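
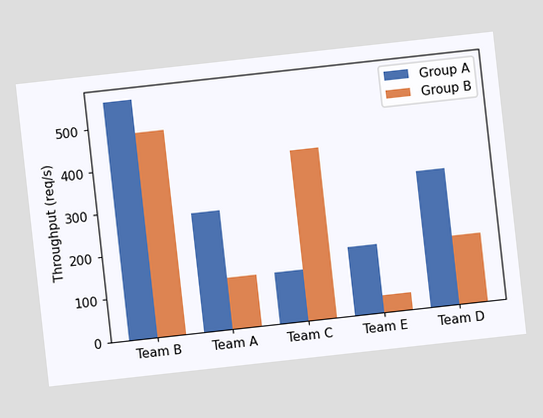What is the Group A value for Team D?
320req/s

The chart is tilted about 6° counter-clockwise. The Group A bar at Team D reaches 320req/s on the y-axis.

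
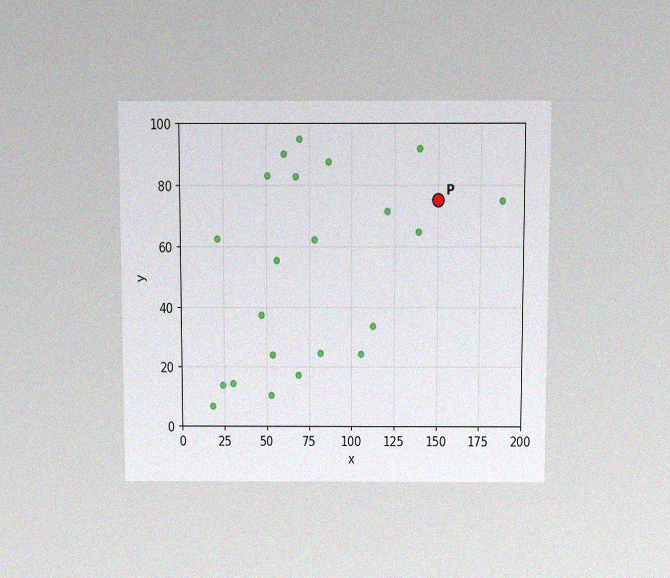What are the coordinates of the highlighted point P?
The chart is viewed slightly from above, with some photo noise. Following the gridlines from P to each axis, P sits at (150, 75).

(150, 75)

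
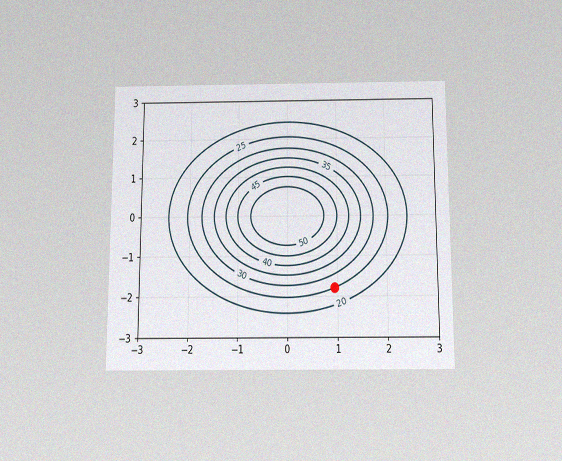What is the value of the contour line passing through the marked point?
The chart is viewed slightly from below, with some photo noise. The marked point sits on the contour labelled 25.

25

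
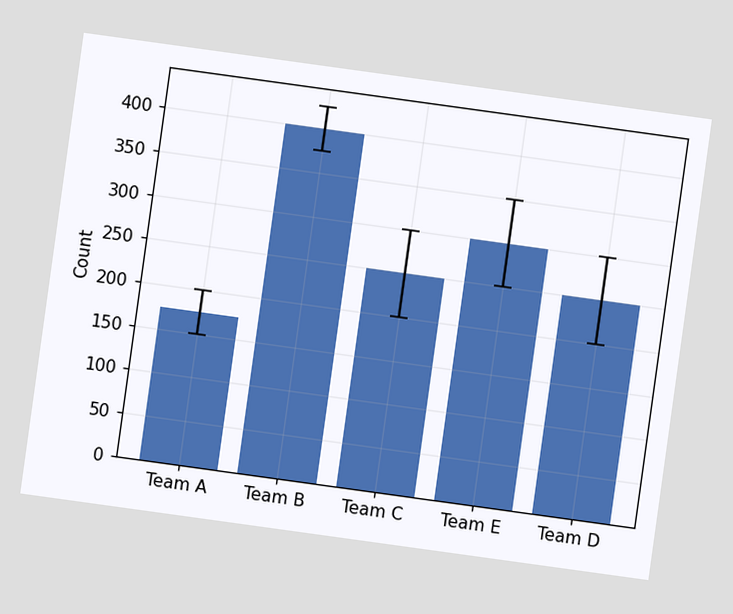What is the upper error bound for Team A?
The chart is tilted about 8° clockwise. The Team A bar's upper whisker reaches 200.

200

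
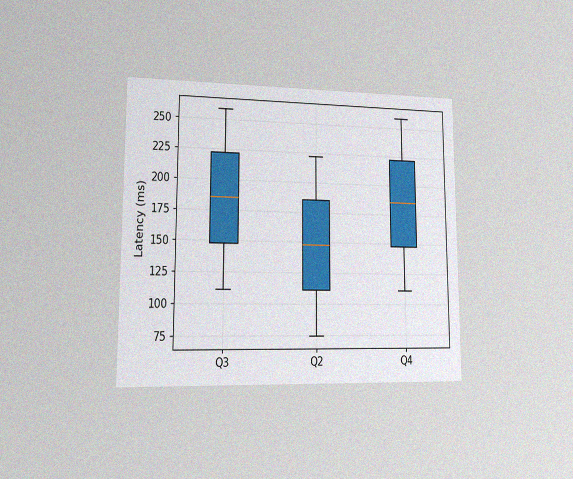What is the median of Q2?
148ms

The chart is viewed at a slight angle, with some photo noise. The median line in the Q2 box sits at 148ms.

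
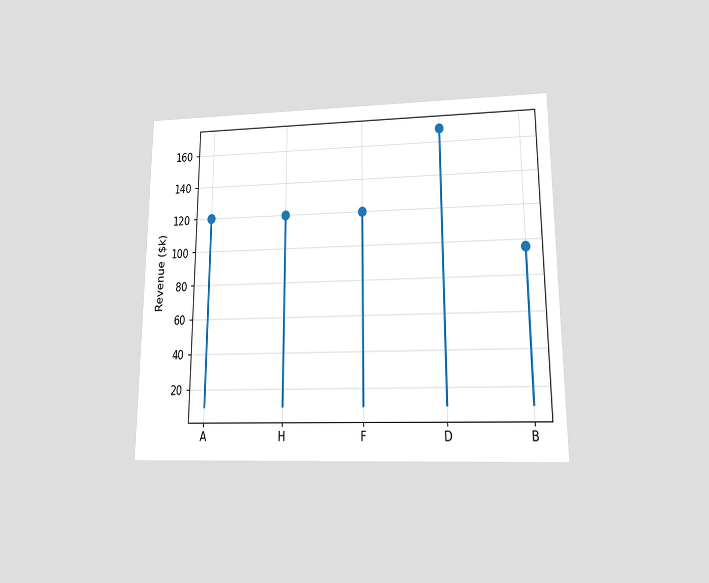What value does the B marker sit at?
$96k

The chart is viewed at a slight angle. The B marker sits at $96k.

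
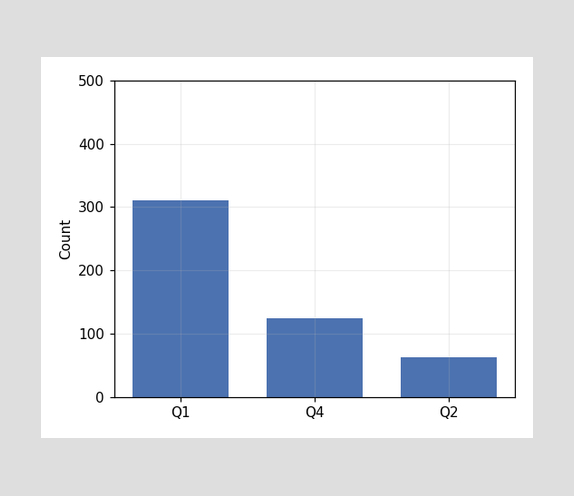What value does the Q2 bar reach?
62

Reading along the chart's y-axis, the Q2 bar reaches 62.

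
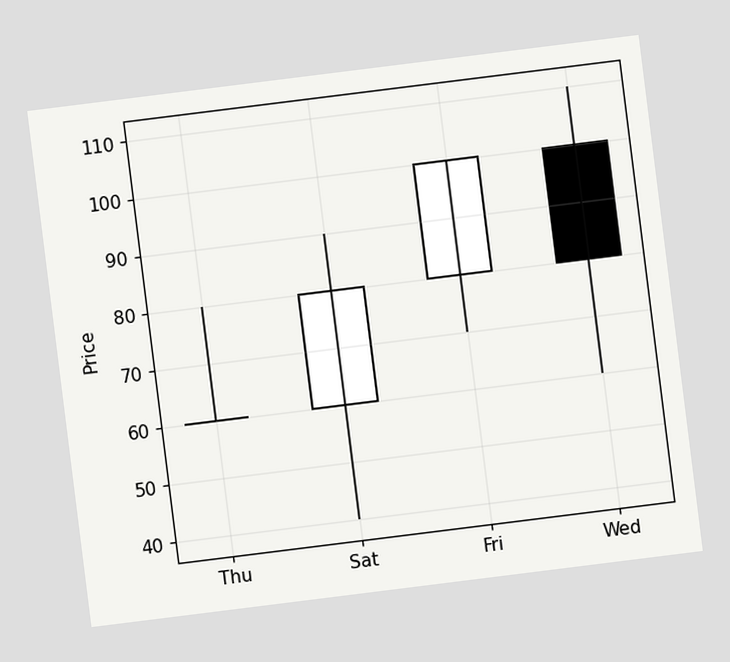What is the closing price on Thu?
The chart is tilted about 7° counter-clockwise. The Thu candle closes at 60.

60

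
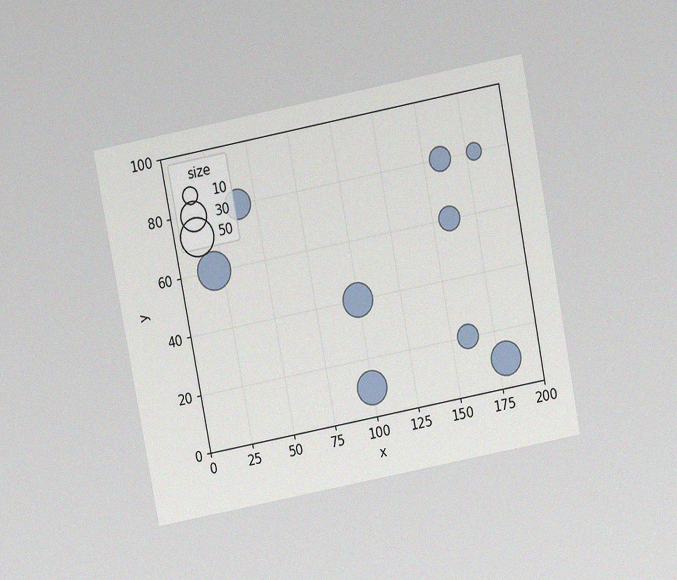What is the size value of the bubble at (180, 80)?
10

The chart is tilted about 11° counter-clockwise and viewed slightly from above, with some photo noise. Matching the bubble at (180, 80) against the size legend gives 10.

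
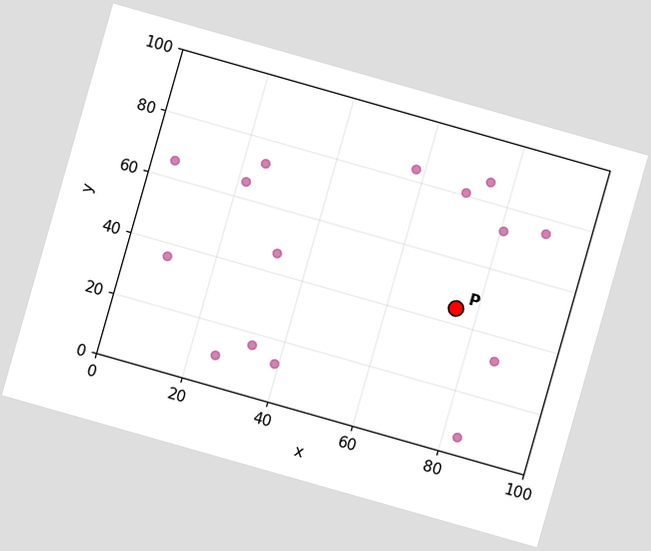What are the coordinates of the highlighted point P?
(75, 45)

The chart is tilted about 16° clockwise. Following the gridlines from P to each axis, P sits at (75, 45).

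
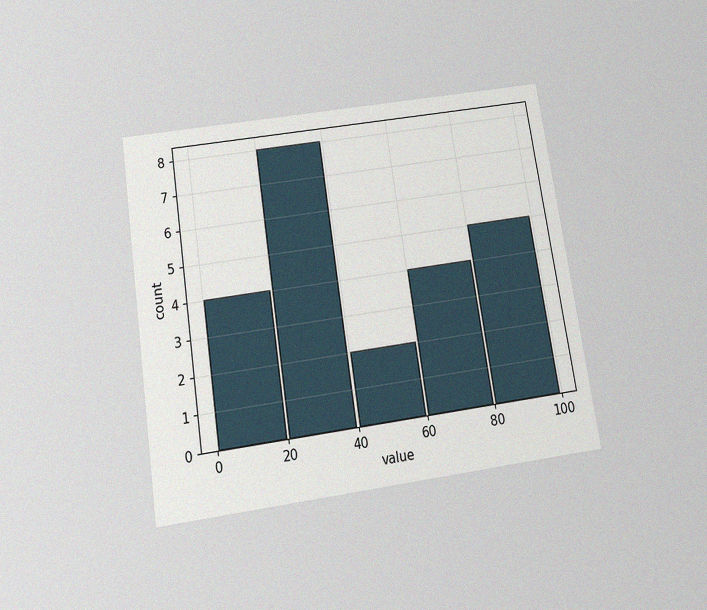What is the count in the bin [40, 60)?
2

The chart is tilted about 9° counter-clockwise and viewed slightly from below, with some photo noise. The [40, 60) bin has height 2.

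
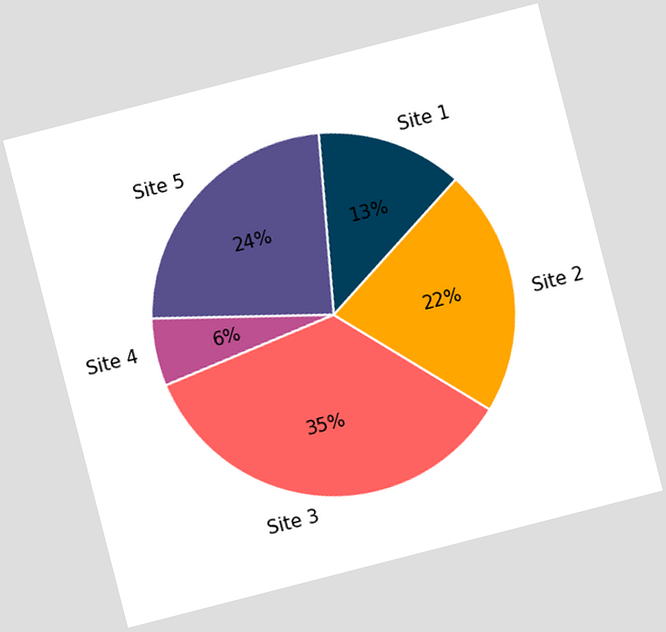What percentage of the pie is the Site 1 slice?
The chart is tilted about 14° counter-clockwise. The Site 1 slice takes up 13% of the pie.

13%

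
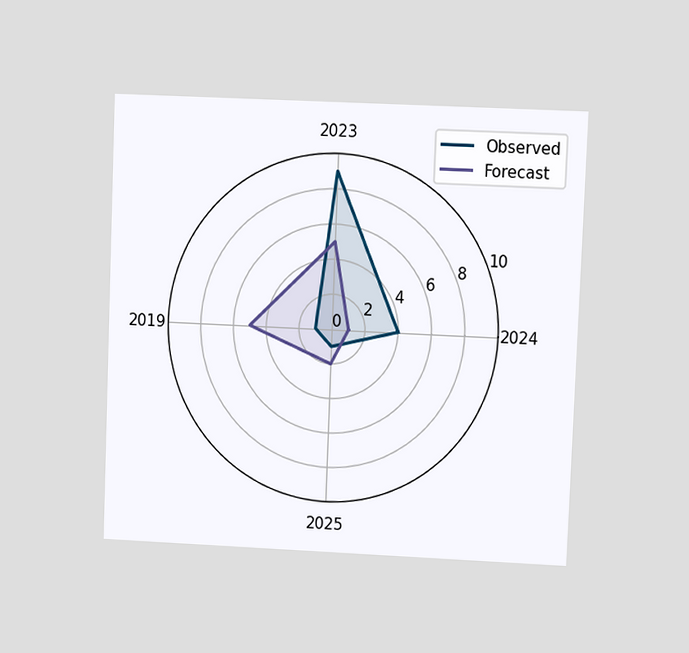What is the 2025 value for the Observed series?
The chart is tilted about 2° clockwise and viewed at a slight angle. On the 2025 axis, Observed reaches 1.

1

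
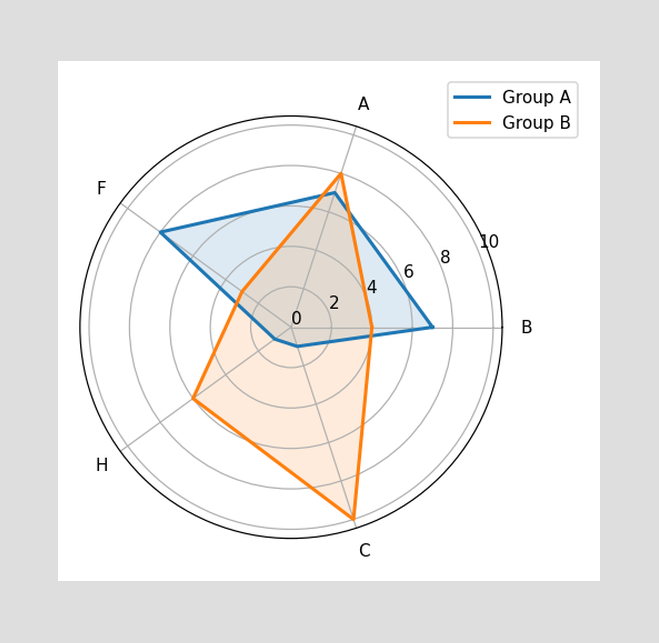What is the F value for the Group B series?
3

On the F axis, Group B reaches 3.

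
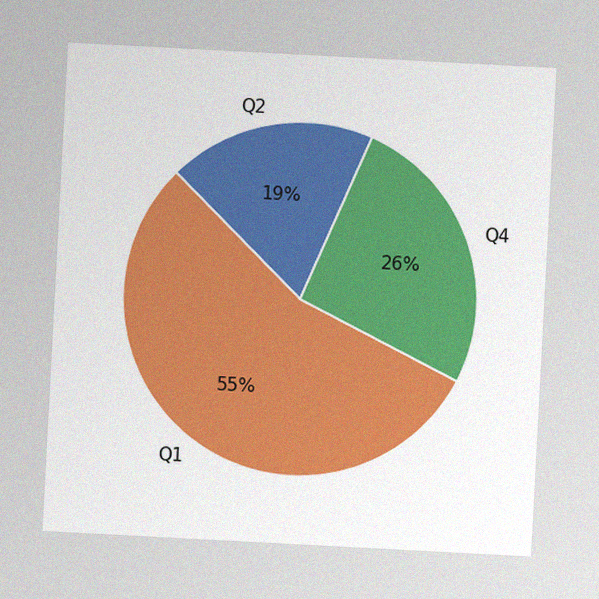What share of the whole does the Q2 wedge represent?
19%

The chart is tilted about 3° clockwise, with some photo noise. The Q2 slice takes up 19% of the pie.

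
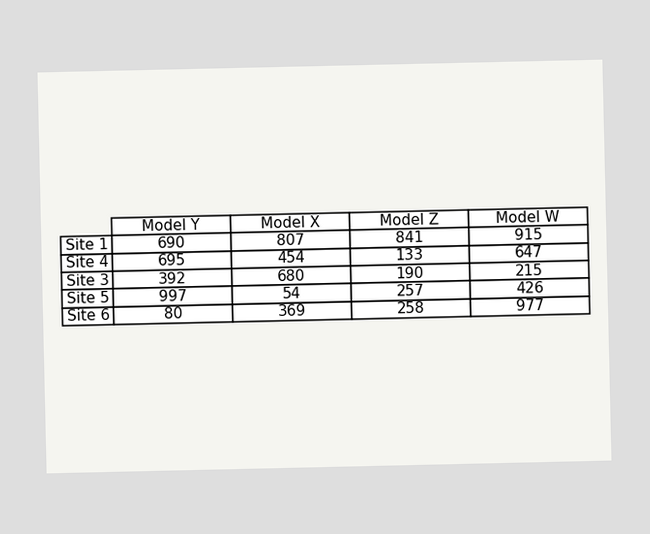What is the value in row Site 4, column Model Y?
The (Site 4, Model Y) cell reads 695.

695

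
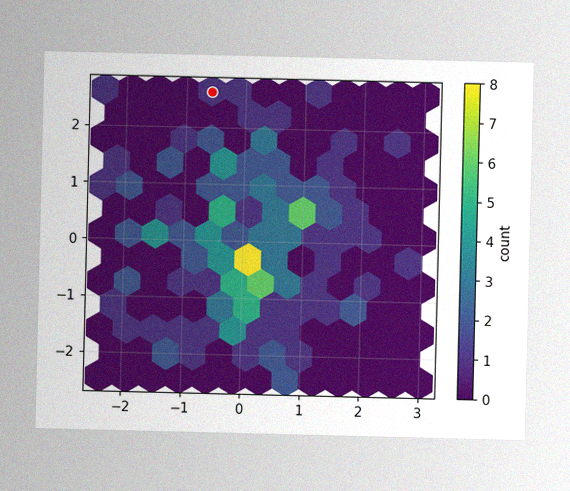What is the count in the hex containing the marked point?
The image has some photo noise and uneven lighting. The marked hex reads 1 on the colorbar.

1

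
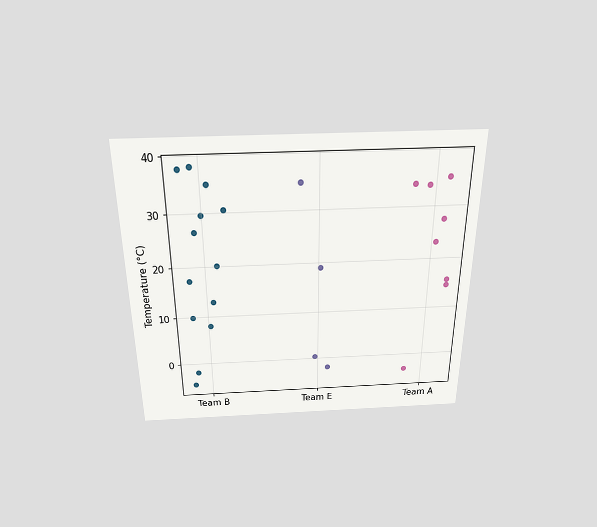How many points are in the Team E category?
The chart is viewed slightly from above. Counting the markers in the Team E column gives 4.

4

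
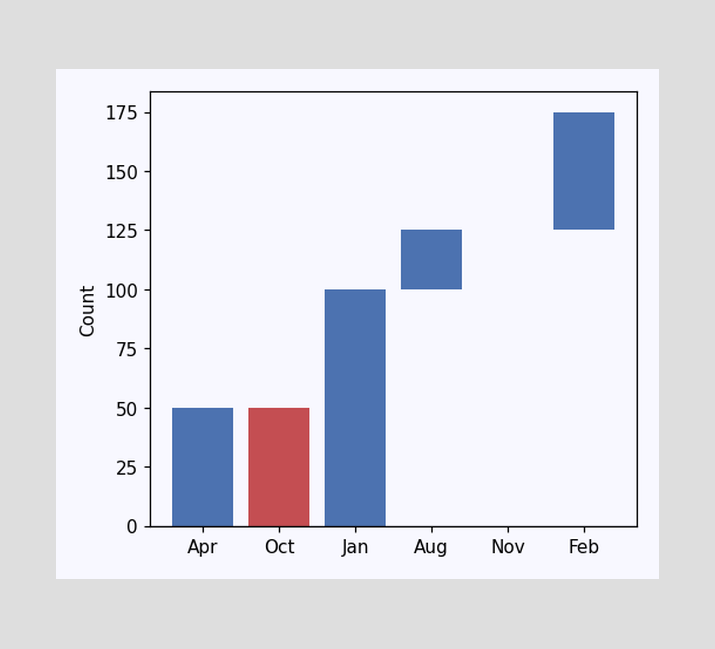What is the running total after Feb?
After Feb the running total reaches 175.

175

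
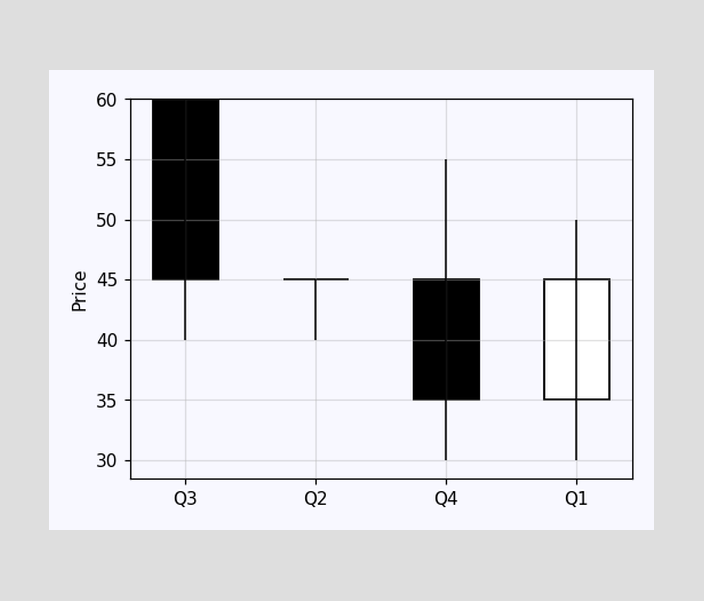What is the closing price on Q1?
45

The Q1 candle closes at 45.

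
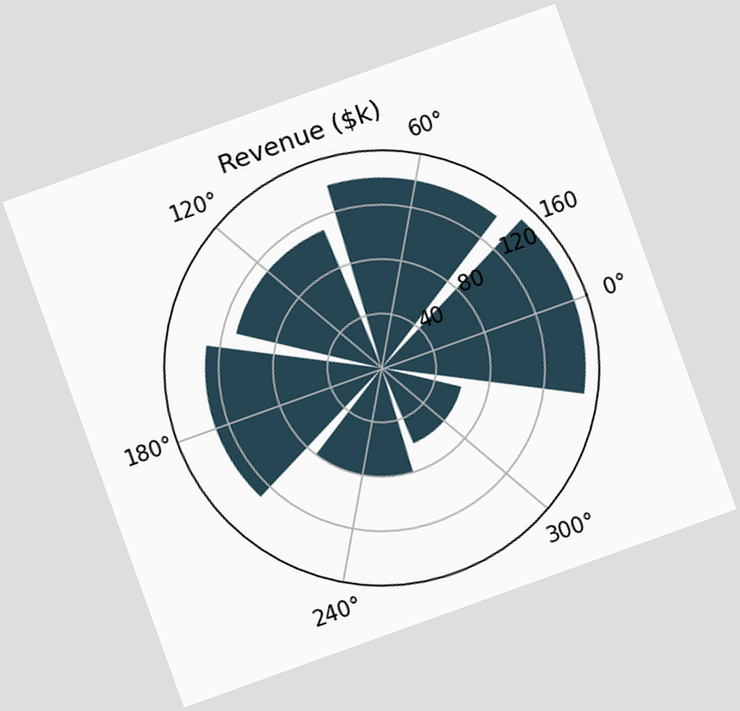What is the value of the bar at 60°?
The chart is tilted about 20° counter-clockwise. The bar at 60° reaches $140k on the radial axis.

$140k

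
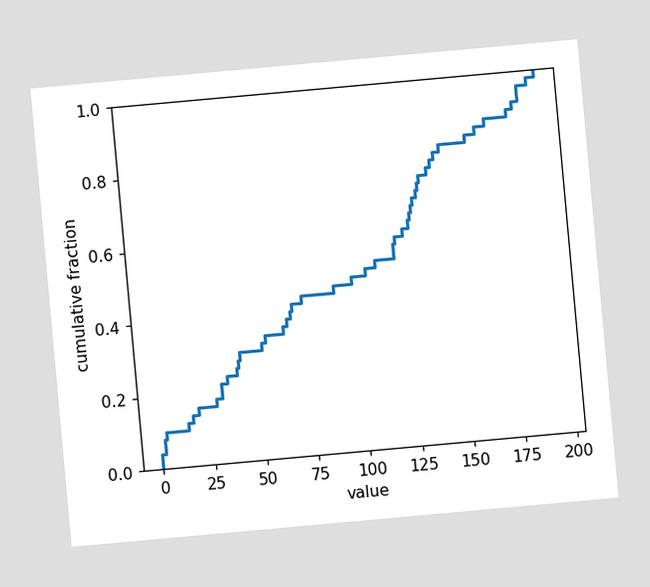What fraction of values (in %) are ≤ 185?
96%

The chart is tilted about 5° counter-clockwise. At x=185 the ECDF step is at 96%.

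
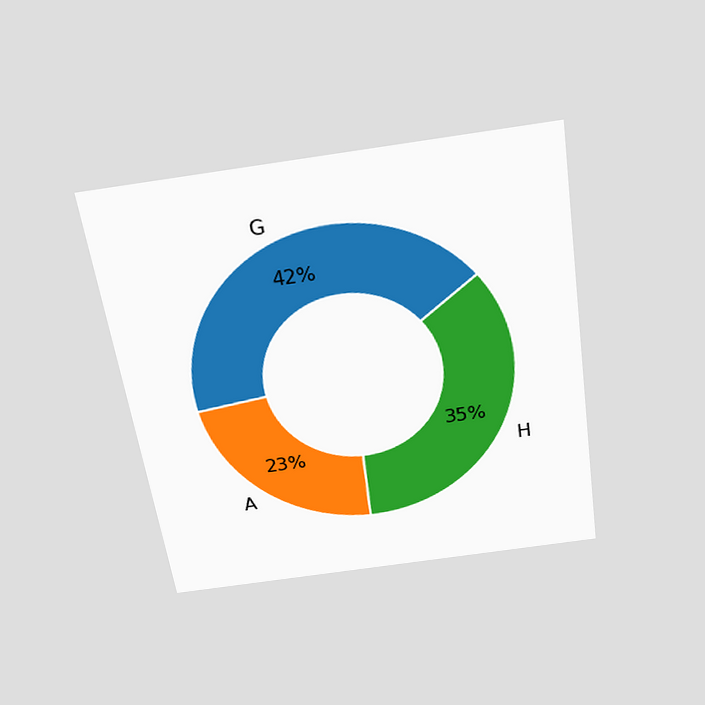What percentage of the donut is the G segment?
The chart is tilted about 9° counter-clockwise and viewed slightly from above. The G segment takes up 42% of the ring.

42%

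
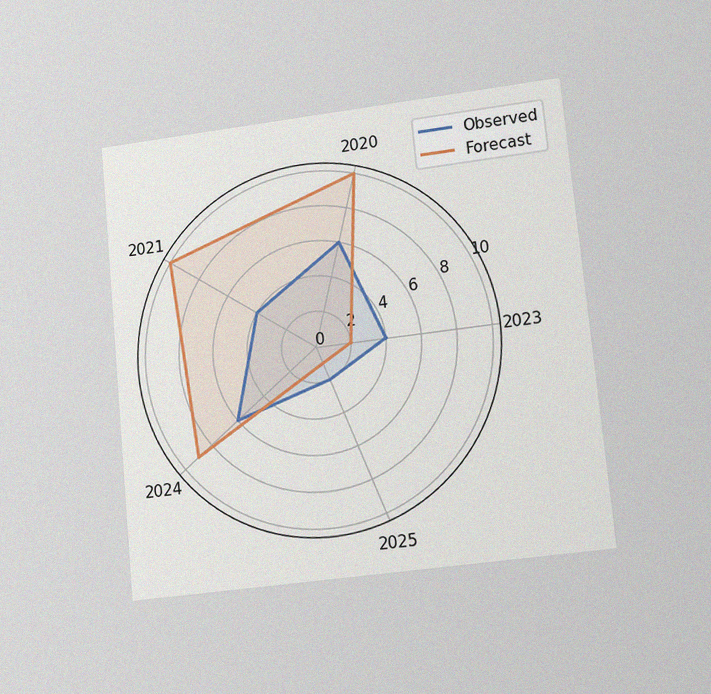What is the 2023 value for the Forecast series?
The chart is tilted about 5° counter-clockwise and viewed at a slight angle, with some photo noise. On the 2023 axis, Forecast reaches 2.

2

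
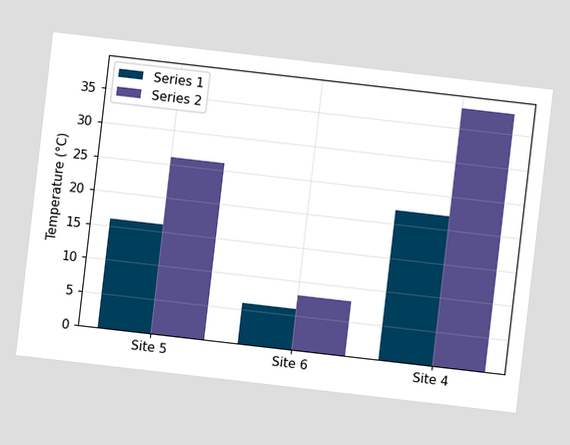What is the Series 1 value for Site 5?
16°C

The chart is tilted about 7° clockwise. The Series 1 bar at Site 5 reaches 16°C on the y-axis.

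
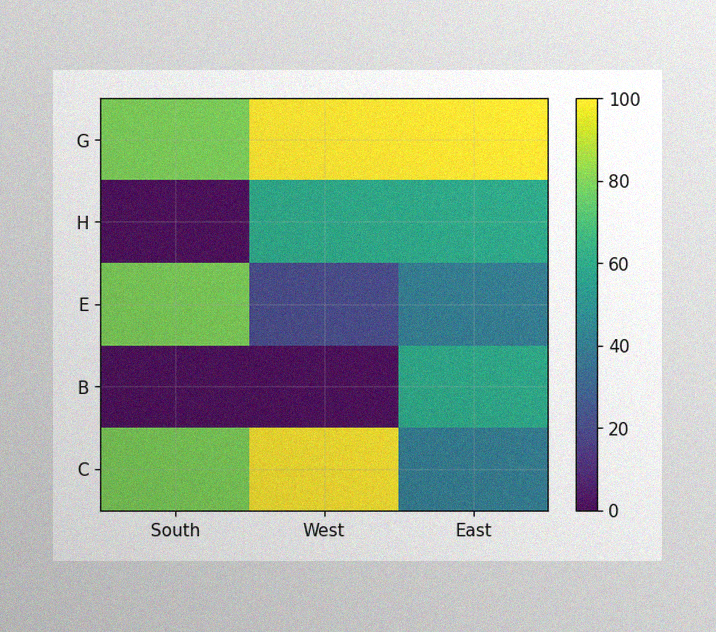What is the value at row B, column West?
0

The image has some photo noise and uneven lighting. Matching cell (B, West) against the colorbar gives 0.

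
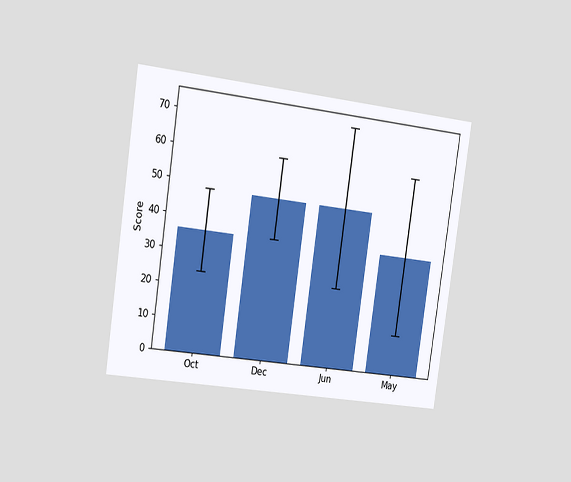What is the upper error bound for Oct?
48

The chart is tilted about 8° clockwise and viewed slightly from the left. The Oct bar's upper whisker reaches 48.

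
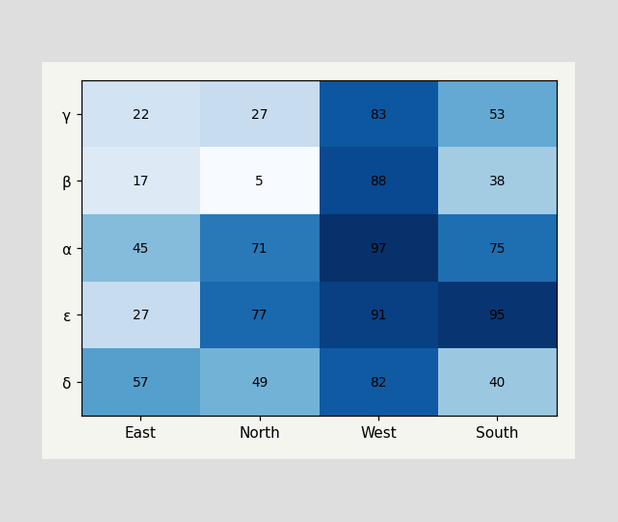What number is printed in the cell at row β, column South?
38

The (β, South) cell reads 38.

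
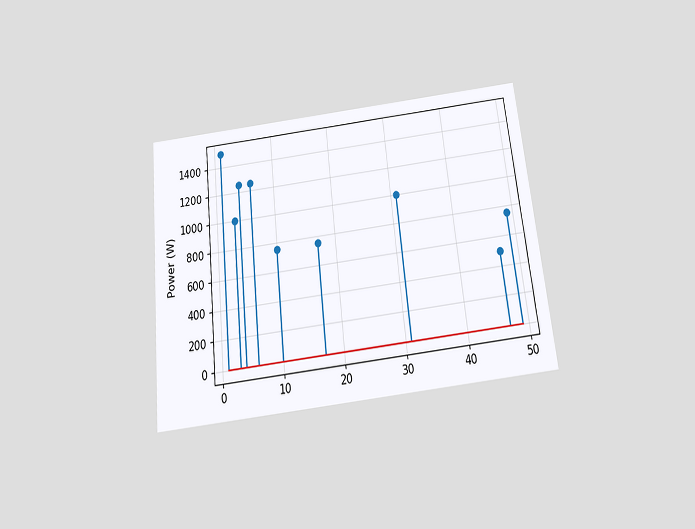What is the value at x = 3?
The chart is tilted about 6° counter-clockwise and viewed slightly from below. The stem at x=3 reaches 1000W.

1000W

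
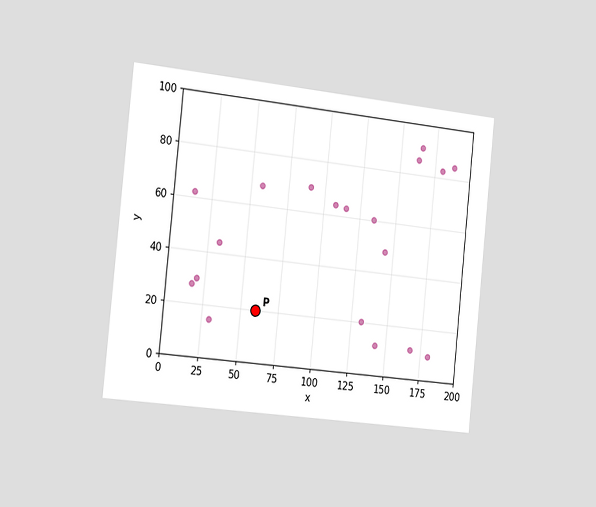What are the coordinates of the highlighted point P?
(60, 20)

The chart is tilted about 6° clockwise and viewed slightly from the left. Following the gridlines from P to each axis, P sits at (60, 20).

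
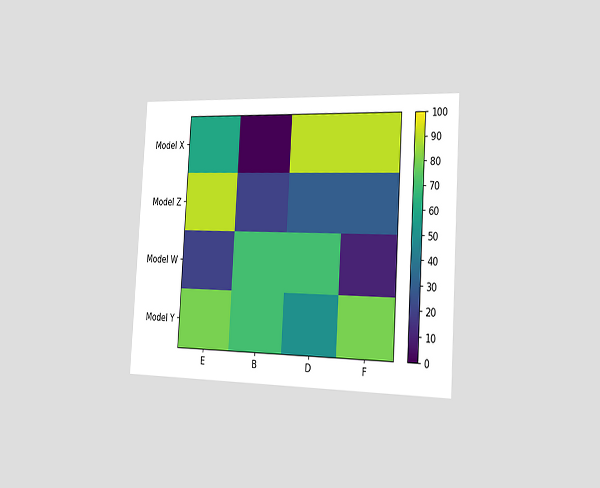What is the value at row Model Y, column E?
The chart is tilted about 3° clockwise and viewed slightly from the right. Matching cell (Model Y, E) against the colorbar gives 80.

80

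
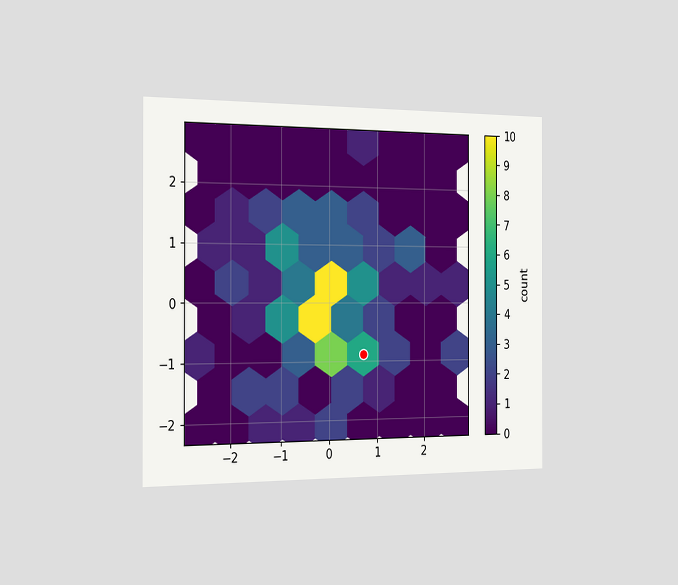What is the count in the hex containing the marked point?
6

The chart is viewed slightly from the left. The marked hex reads 6 on the colorbar.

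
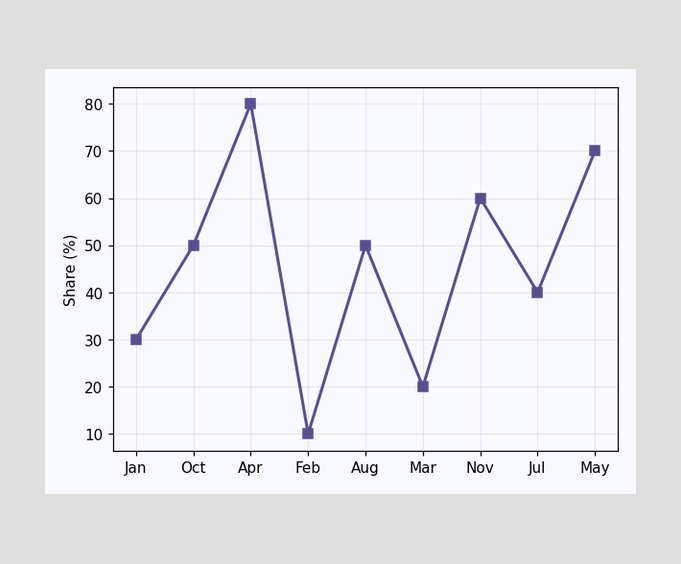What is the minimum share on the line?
The lowest point is at Feb, and reading across to the y-axis gives 10%.

10%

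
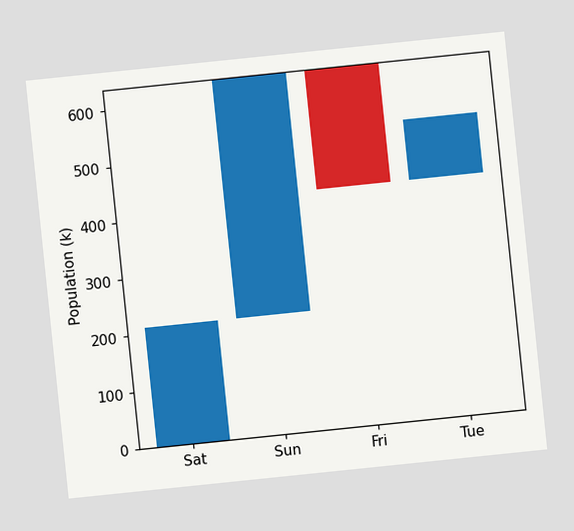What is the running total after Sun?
636k

The chart is tilted about 6° counter-clockwise. After Sun the running total reaches 636k.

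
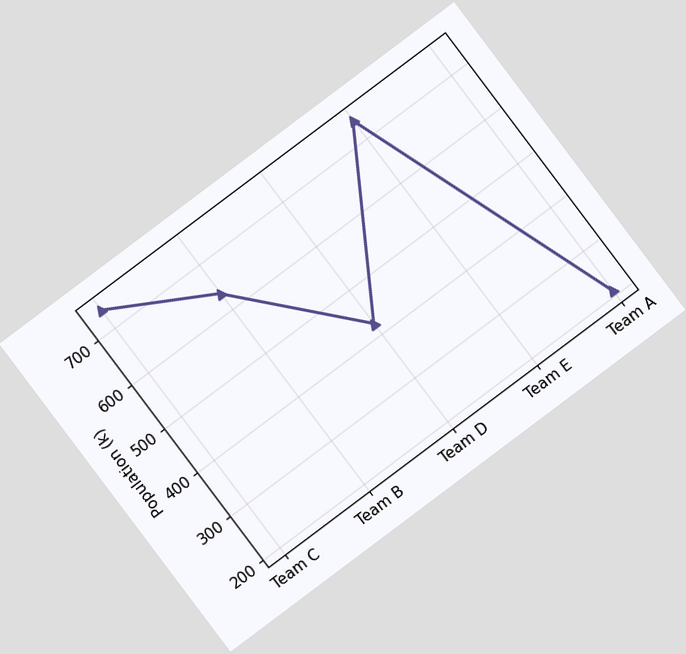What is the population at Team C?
The chart is tilted about 37° counter-clockwise. At Team C, the line is at 742k.

742k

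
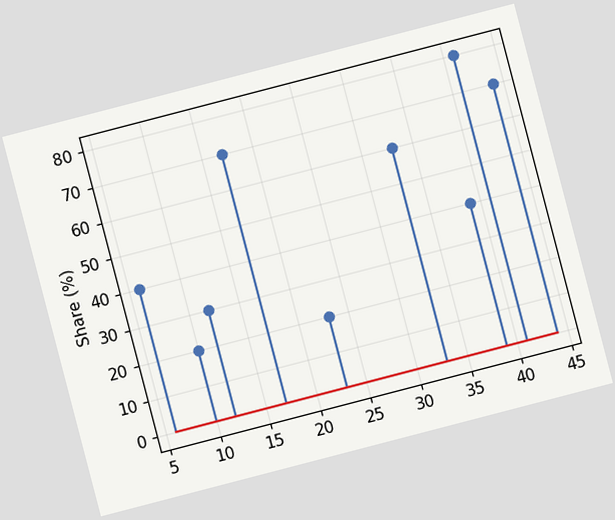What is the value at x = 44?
70%

The chart is tilted about 15° counter-clockwise. The stem at x=44 reaches 70%.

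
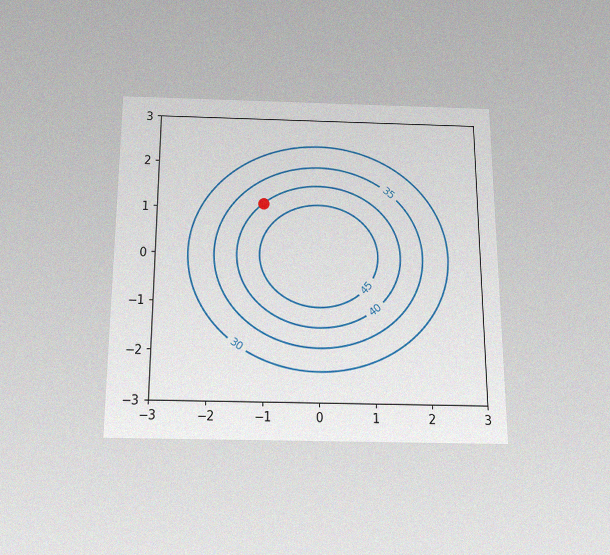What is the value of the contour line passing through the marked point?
40

The chart is viewed slightly from below, with some photo noise. The marked point sits on the contour labelled 40.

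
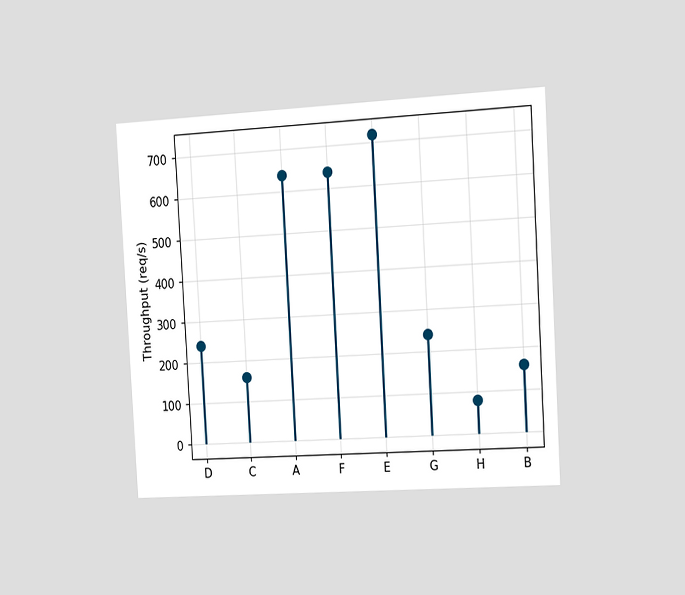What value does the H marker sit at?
The chart is tilted about 3° counter-clockwise and viewed slightly from the right. The H marker sits at 80req/s.

80req/s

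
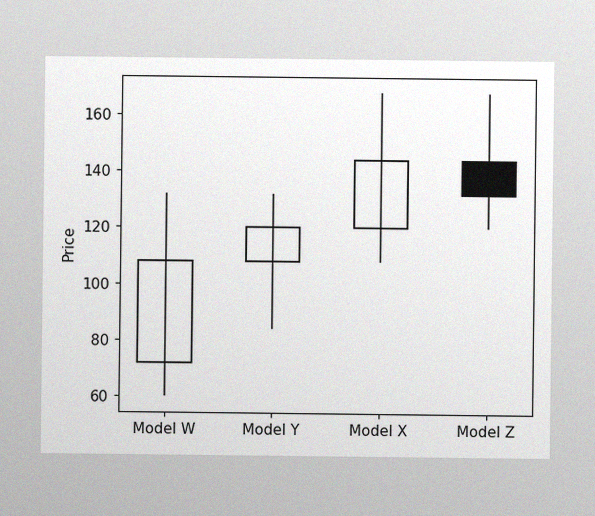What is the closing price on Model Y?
120

The image has some photo noise and uneven lighting. The Model Y candle closes at 120.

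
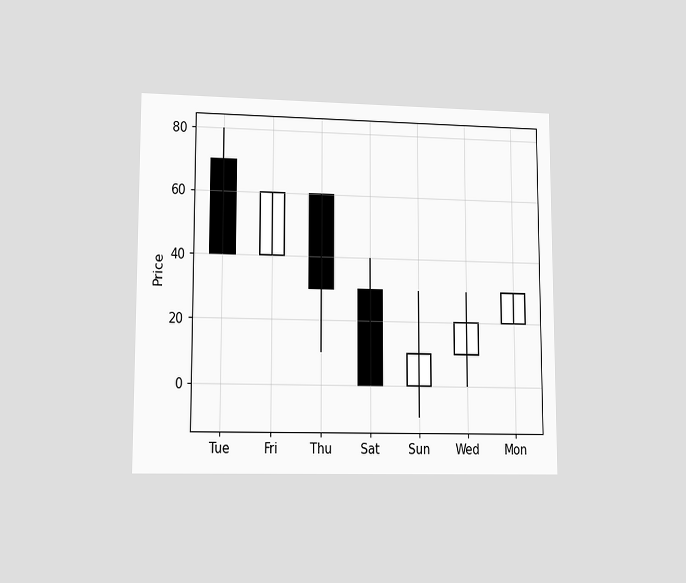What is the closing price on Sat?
0

The chart is viewed at a slight angle. The Sat candle closes at 0.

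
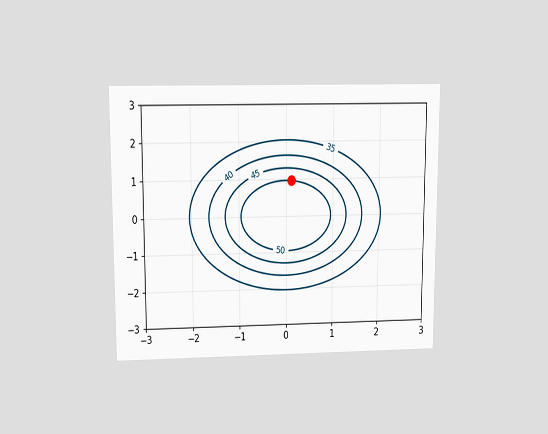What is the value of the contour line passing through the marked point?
The chart is viewed slightly from above. The marked point sits on the contour labelled 50.

50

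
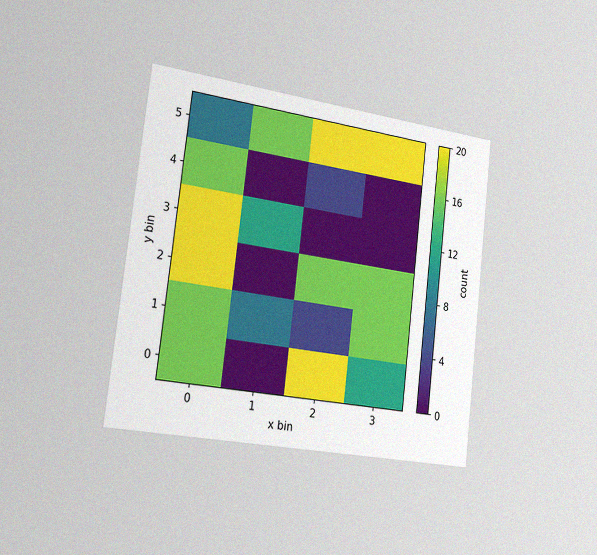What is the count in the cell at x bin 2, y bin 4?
4

The chart is tilted about 7° clockwise and viewed slightly from the left, with some photo noise. Matching the cell (2, 4) against the colorbar gives 4.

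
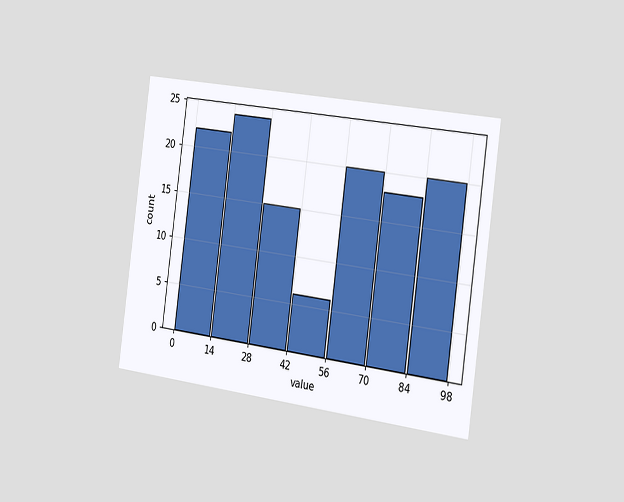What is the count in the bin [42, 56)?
The chart is tilted about 8° clockwise and viewed slightly from the right. The [42, 56) bin has height 6.

6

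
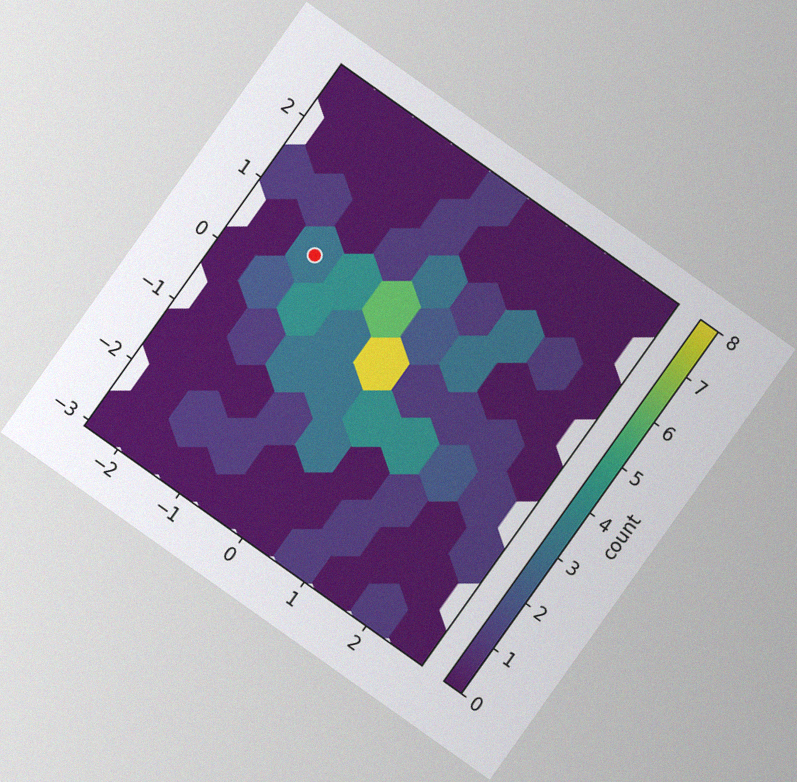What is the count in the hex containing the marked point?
The chart is tilted about 35° clockwise, with some photo noise. The marked hex reads 3 on the colorbar.

3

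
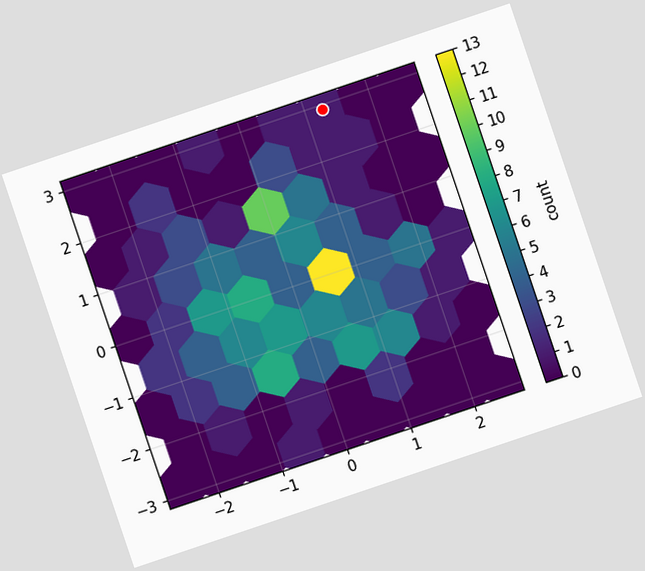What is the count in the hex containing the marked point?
The chart is tilted about 19° counter-clockwise. The marked hex reads 1 on the colorbar.

1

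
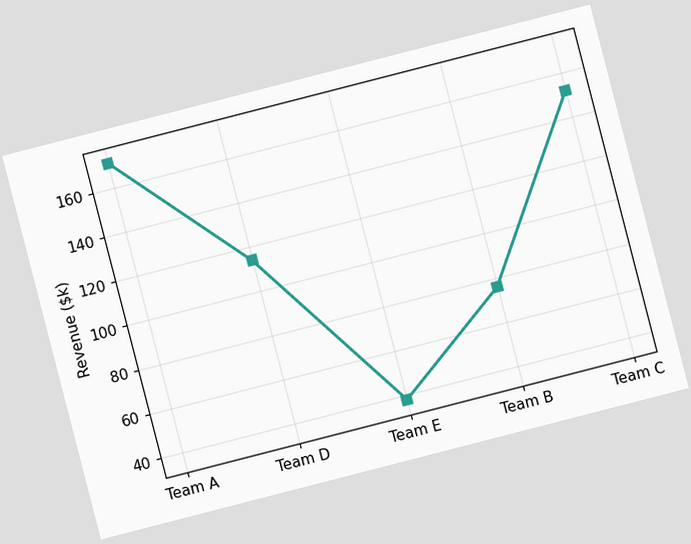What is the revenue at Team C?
$152k

The chart is tilted about 14° counter-clockwise. At Team C, the line is at $152k.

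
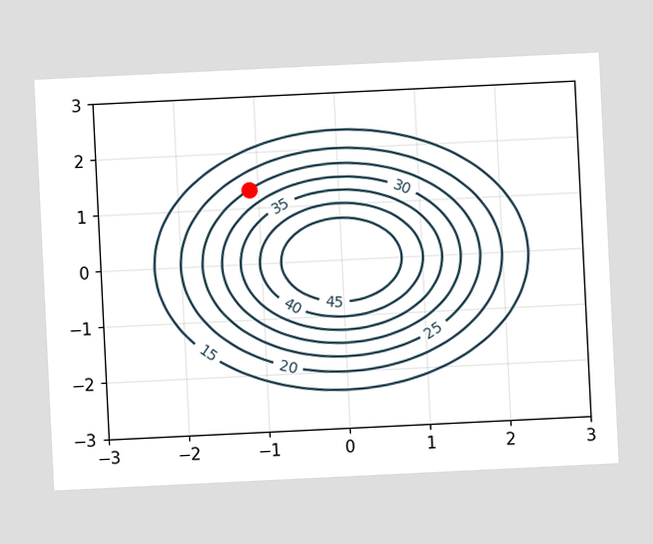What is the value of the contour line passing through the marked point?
25

The chart is tilted about 3° counter-clockwise. The marked point sits on the contour labelled 25.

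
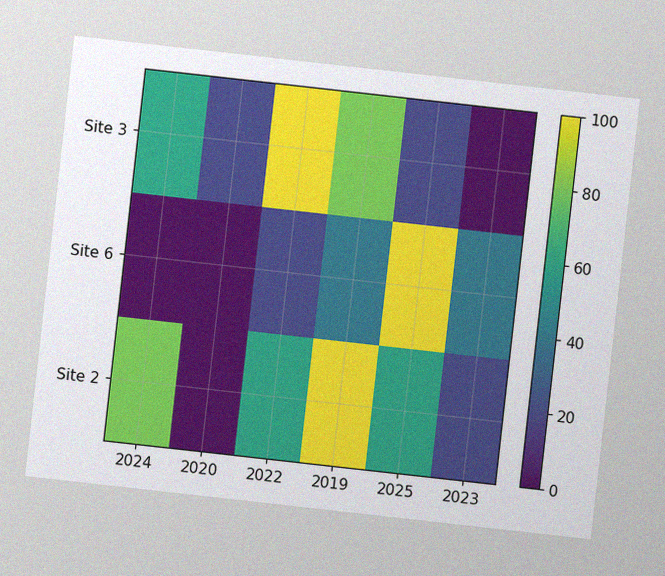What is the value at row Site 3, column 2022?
The chart is tilted about 6° clockwise, with some photo noise. Matching cell (Site 3, 2022) against the colorbar gives 100.

100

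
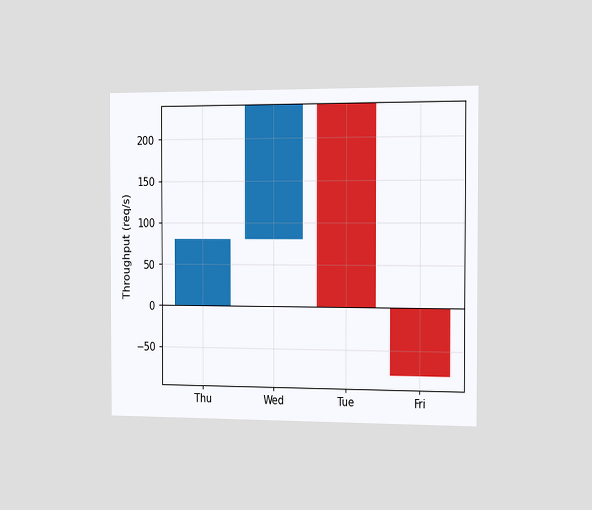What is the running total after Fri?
The chart is viewed slightly from the right. After Fri the running total reaches -80req/s.

-80req/s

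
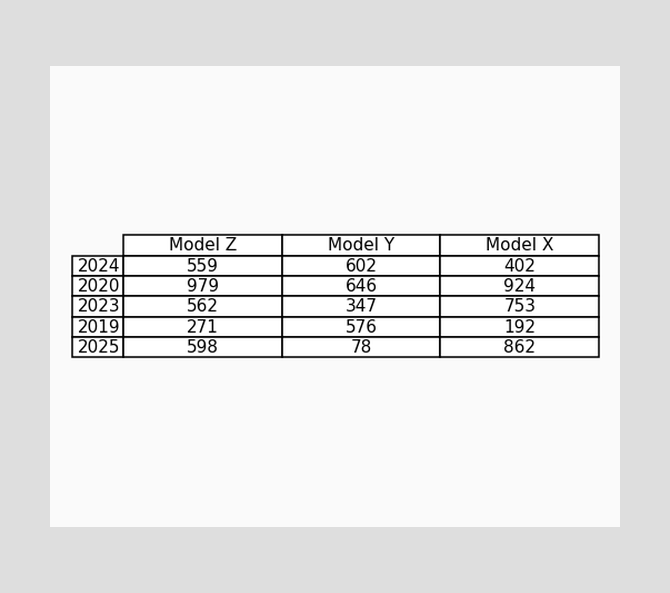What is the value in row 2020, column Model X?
The (2020, Model X) cell reads 924.

924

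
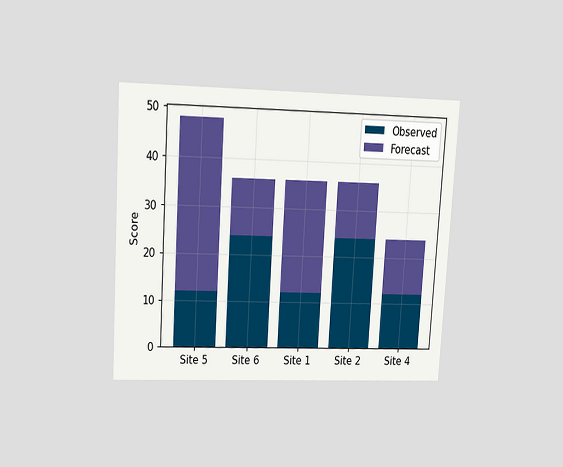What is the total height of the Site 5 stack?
48

The chart is tilted about 3° clockwise and viewed at a slight angle. The Site 5 stack's top reaches 48 on the y-axis.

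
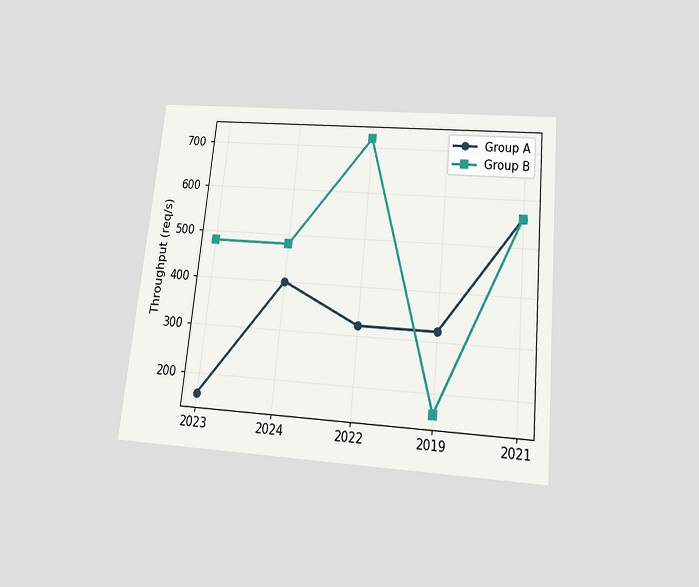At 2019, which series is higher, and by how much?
The chart is tilted about 6° clockwise and viewed slightly from below. At 2019, Group A sits above the other line by 160req/s.

Group A, by 160req/s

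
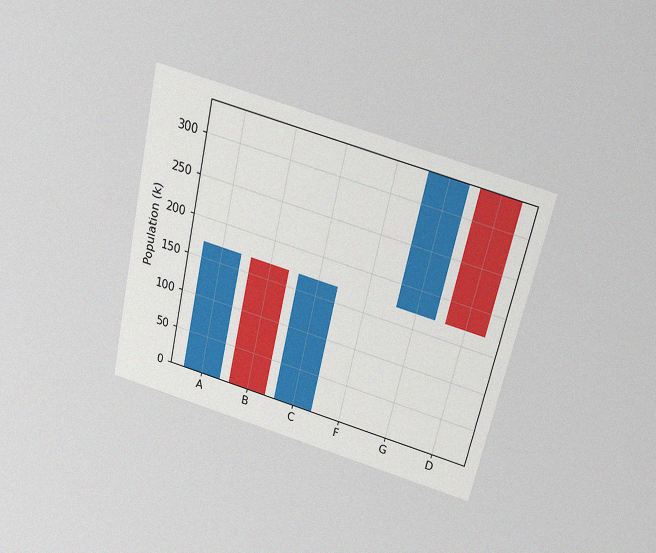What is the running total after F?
The chart is tilted about 13° clockwise and viewed slightly from above, with some photo noise. After F the running total reaches 170k.

170k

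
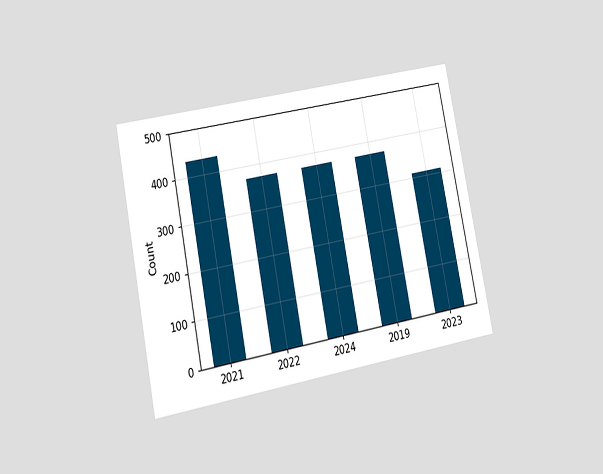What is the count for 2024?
372

The chart is tilted about 11° counter-clockwise and viewed at a slight angle. Reading along the chart's y-axis, the 2024 bar reaches 372.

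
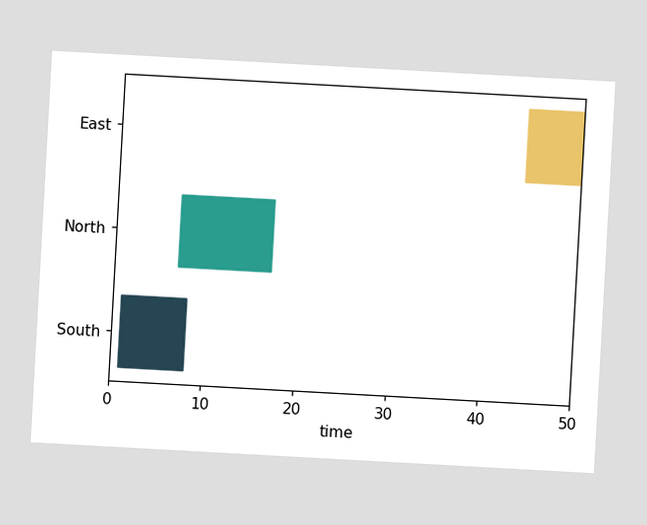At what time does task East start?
44

The chart is tilted about 3° clockwise. The East bar begins at t=44.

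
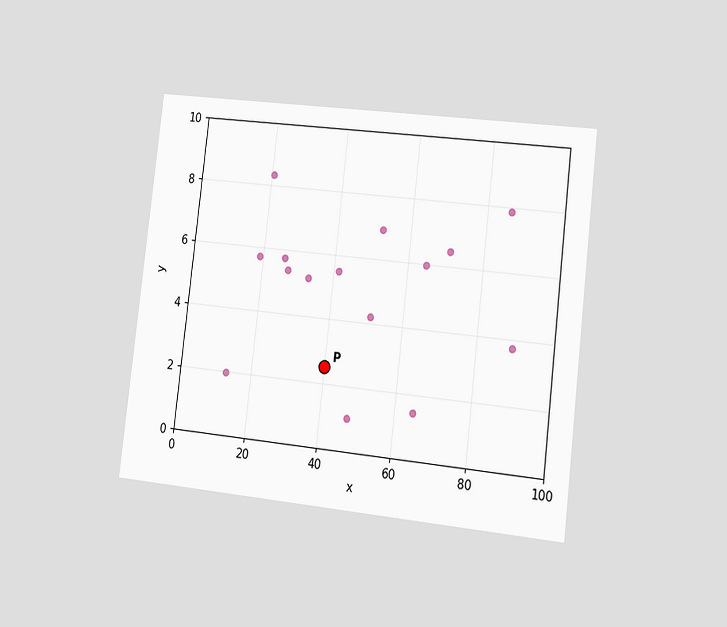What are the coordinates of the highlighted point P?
(40, 2.5)

The chart is tilted about 7° clockwise and viewed slightly from the right. Following the gridlines from P to each axis, P sits at (40, 2.5).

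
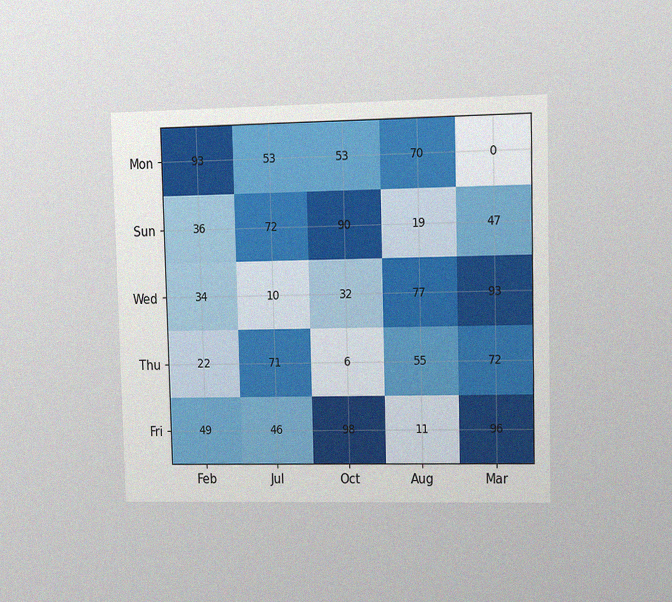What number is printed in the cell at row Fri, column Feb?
49

The chart is viewed at a slight angle, with some photo noise. The (Fri, Feb) cell reads 49.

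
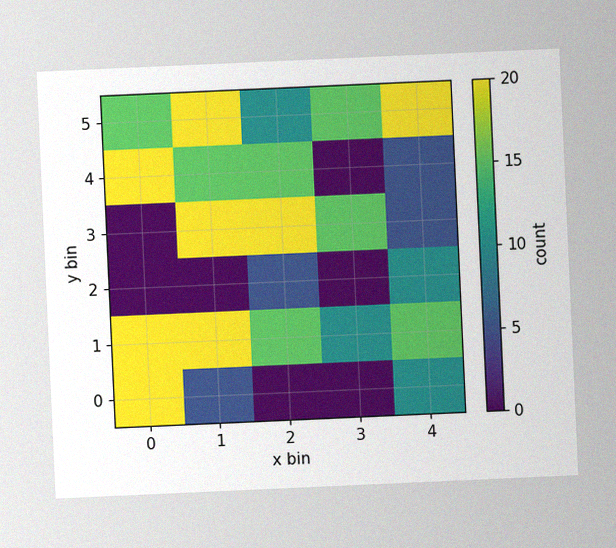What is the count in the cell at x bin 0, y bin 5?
15

The chart is tilted about 3° counter-clockwise, with some photo noise. Matching the cell (0, 5) against the colorbar gives 15.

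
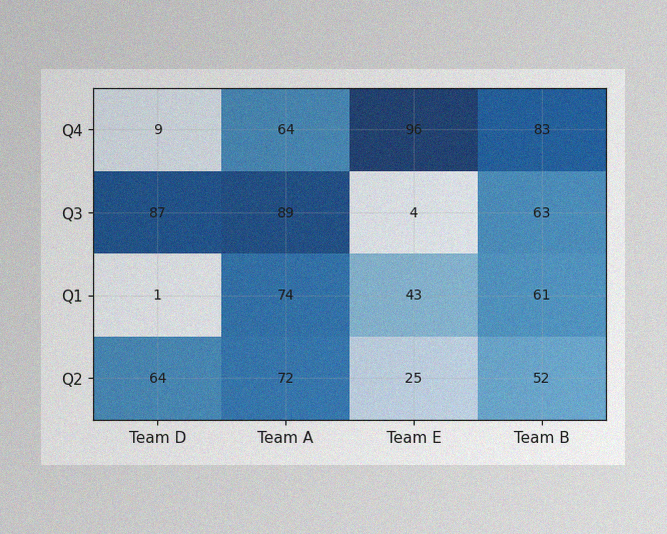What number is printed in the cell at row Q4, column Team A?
64

The image has some photo noise and uneven lighting. The (Q4, Team A) cell reads 64.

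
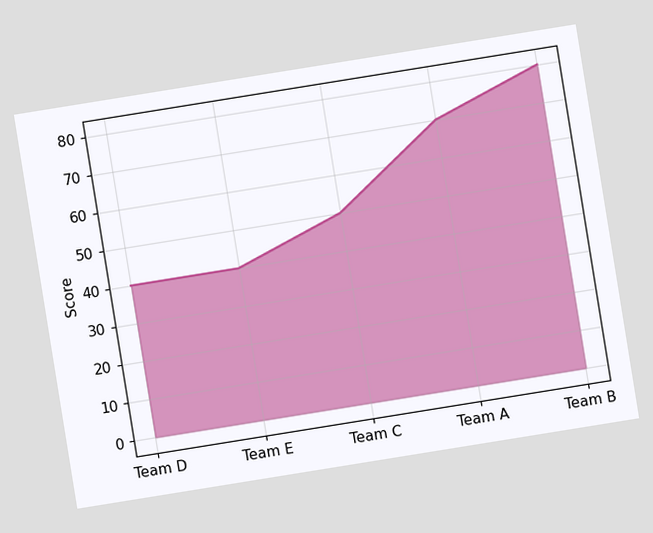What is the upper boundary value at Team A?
The chart is tilted about 9° counter-clockwise. At Team A the upper boundary is at 70.

70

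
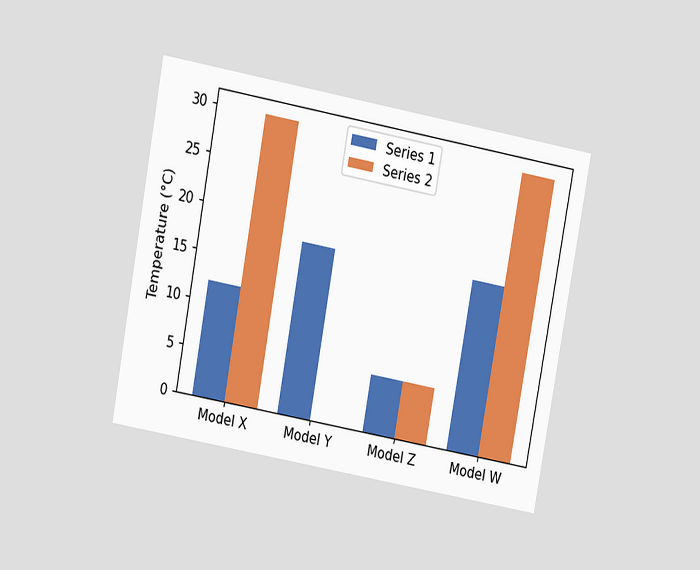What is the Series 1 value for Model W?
The chart is tilted about 10° clockwise and viewed at a slight angle. The Series 1 bar at Model W reaches 18°C on the y-axis.

18°C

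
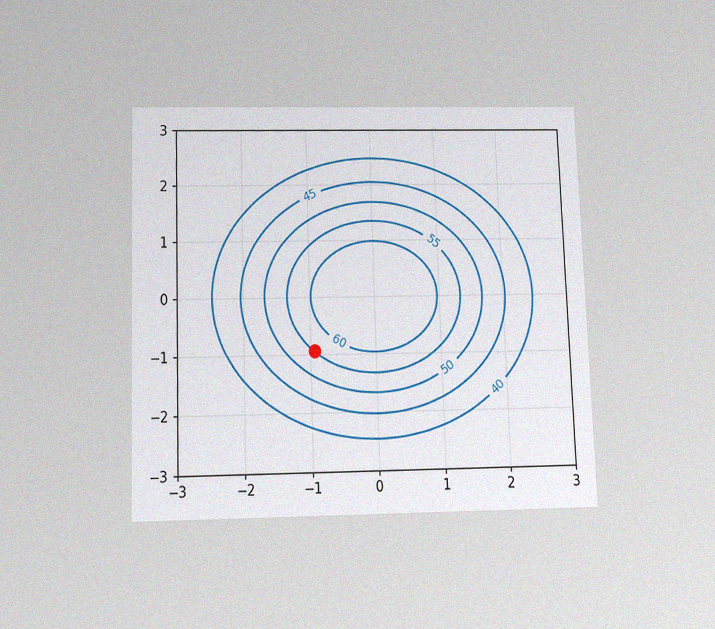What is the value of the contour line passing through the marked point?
55

The chart is viewed slightly from below, with some photo noise. The marked point sits on the contour labelled 55.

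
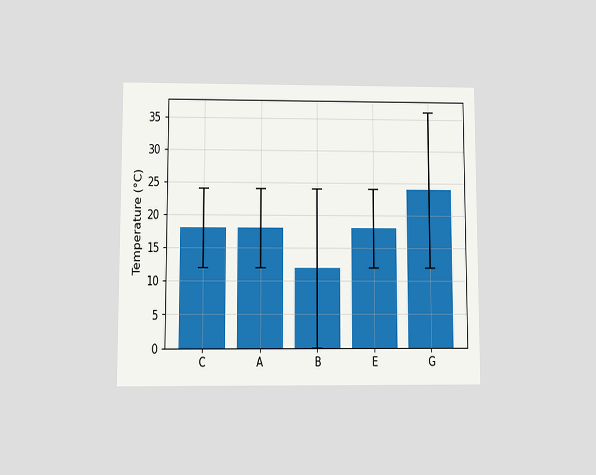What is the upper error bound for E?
24°C

The chart is viewed at a slight angle. The E bar's upper whisker reaches 24°C.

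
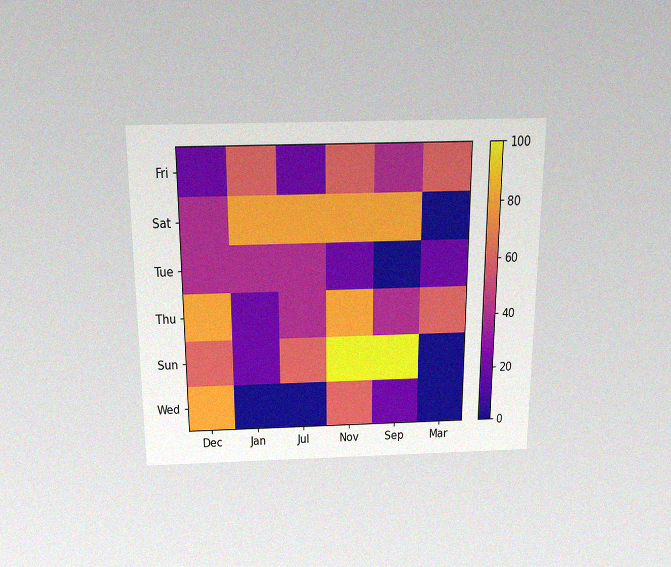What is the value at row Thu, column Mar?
60

The chart is viewed slightly from above, with some photo noise. Matching cell (Thu, Mar) against the colorbar gives 60.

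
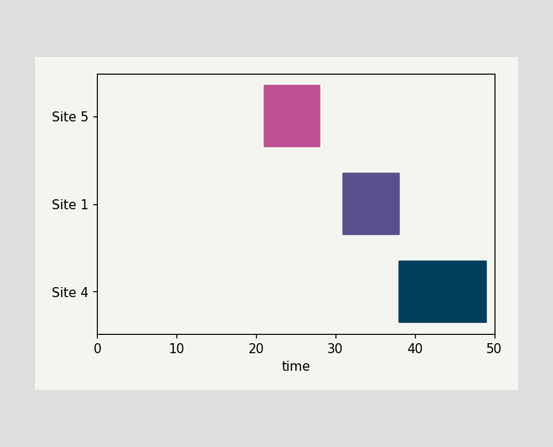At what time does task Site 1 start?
31

The Site 1 bar begins at t=31.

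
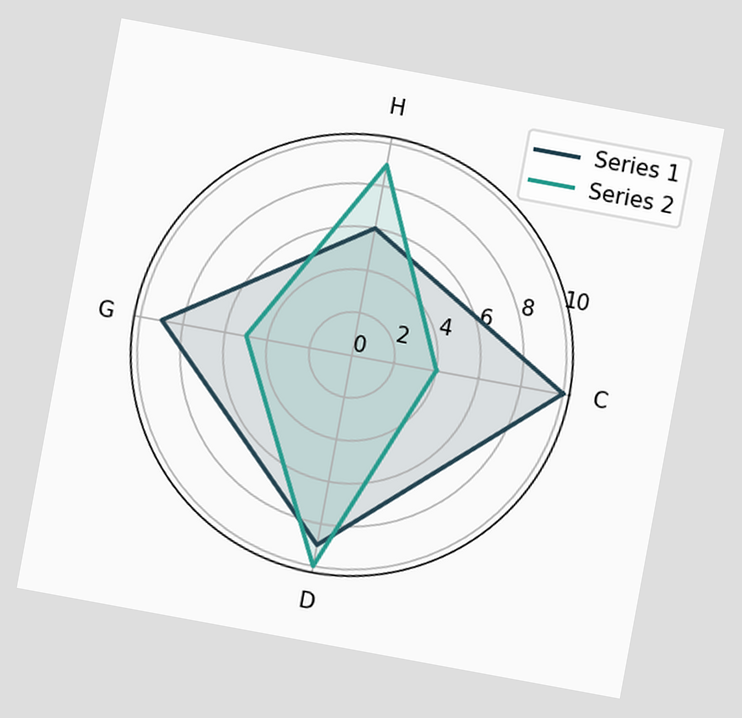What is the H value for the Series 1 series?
6

The chart is tilted about 10° clockwise. On the H axis, Series 1 reaches 6.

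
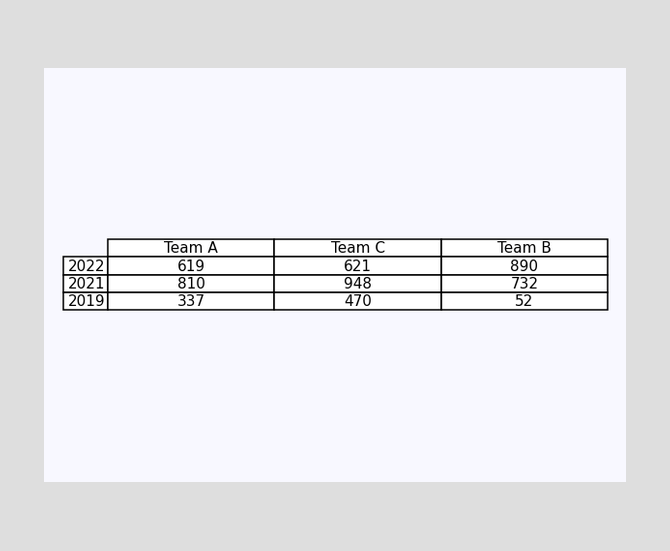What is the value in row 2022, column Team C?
The (2022, Team C) cell reads 621.

621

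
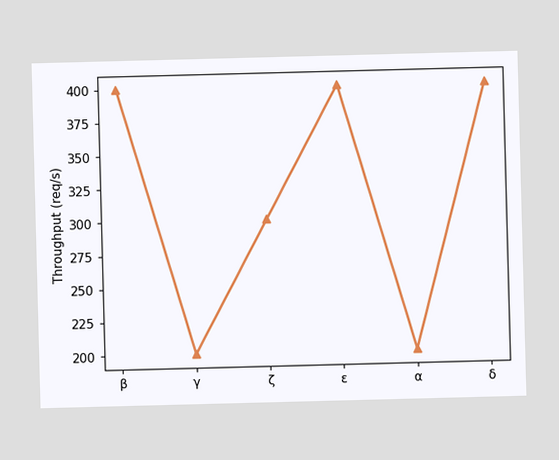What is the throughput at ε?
At ε, the line is at 400req/s.

400req/s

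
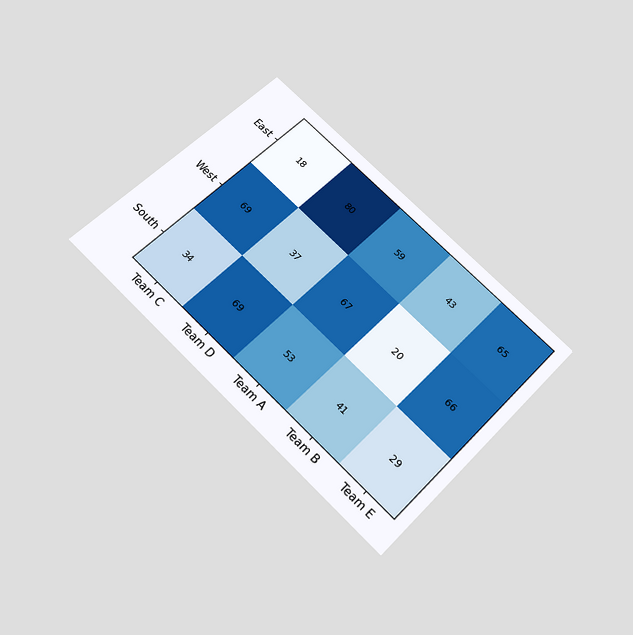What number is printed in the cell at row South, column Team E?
The chart is tilted about 44° clockwise and viewed slightly from below. The (South, Team E) cell reads 29.

29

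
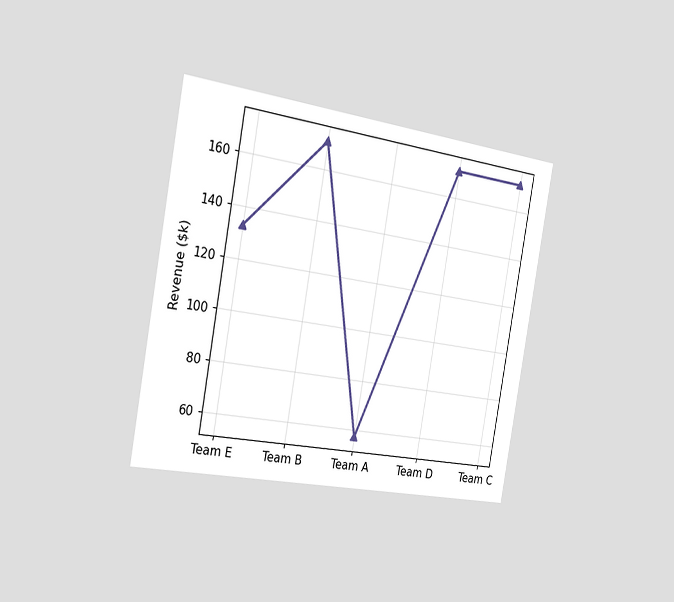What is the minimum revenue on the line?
$57k

The chart is tilted about 10° clockwise and viewed slightly from the left. The lowest point is at Team A, and reading across to the y-axis gives $57k.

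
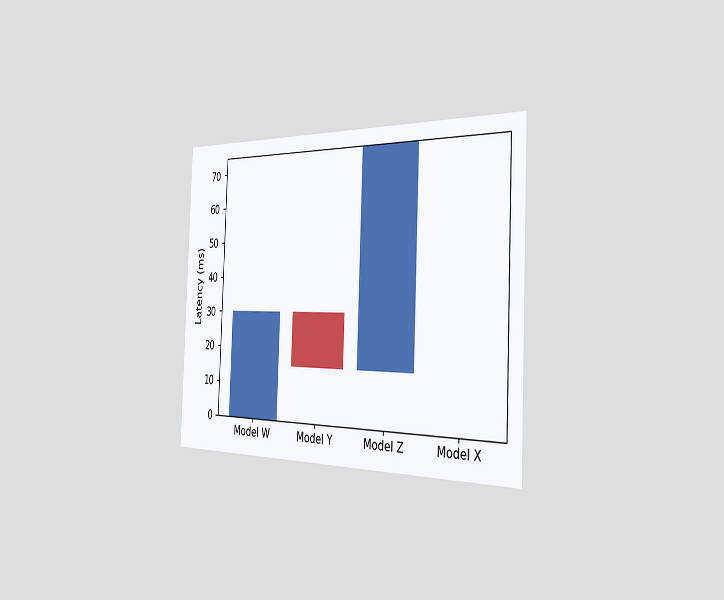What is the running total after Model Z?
75ms

The chart is tilted about 2° clockwise and viewed slightly from the right. After Model Z the running total reaches 75ms.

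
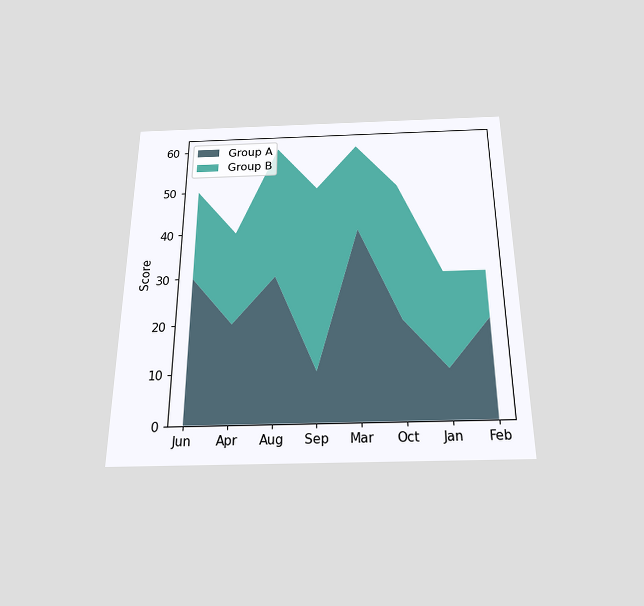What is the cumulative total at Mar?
The chart is viewed slightly from below. The stacked total at Mar reaches 60.

60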